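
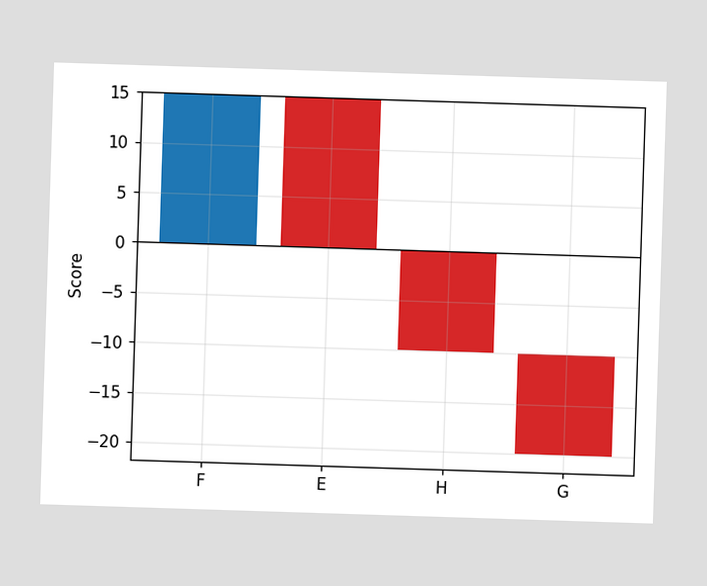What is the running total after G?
After G the running total reaches -20.

-20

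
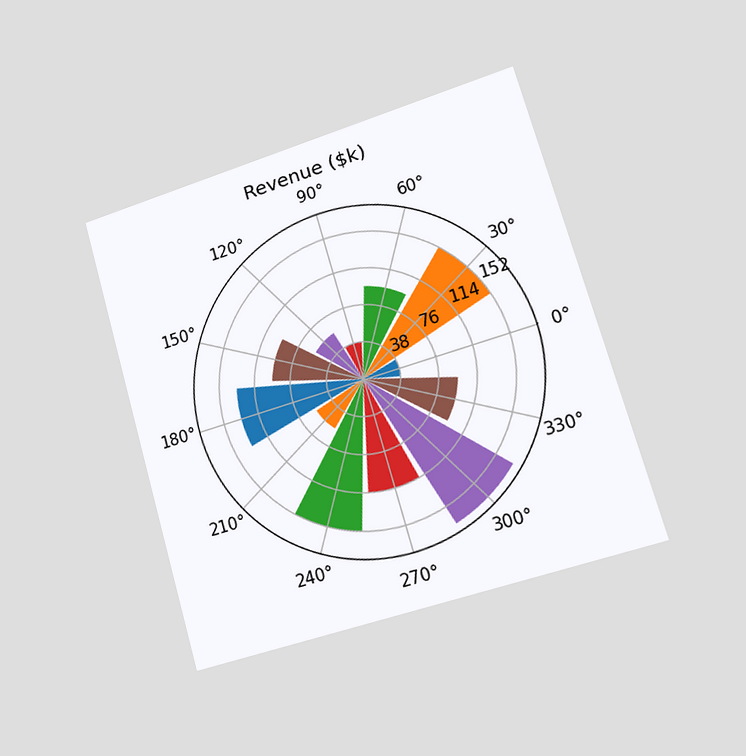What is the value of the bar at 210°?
$57k

The chart is tilted about 16° counter-clockwise and viewed slightly from the right. The bar at 210° reaches $57k on the radial axis.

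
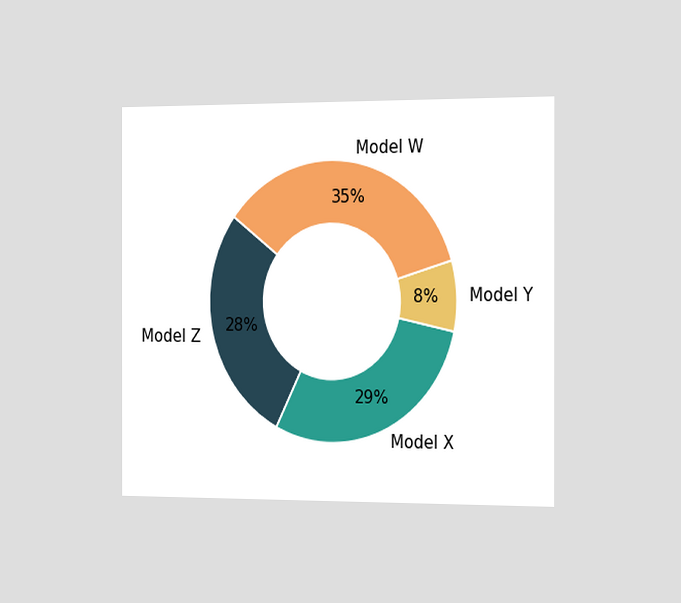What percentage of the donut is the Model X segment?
29%

The chart is viewed slightly from the right. The Model X segment takes up 29% of the ring.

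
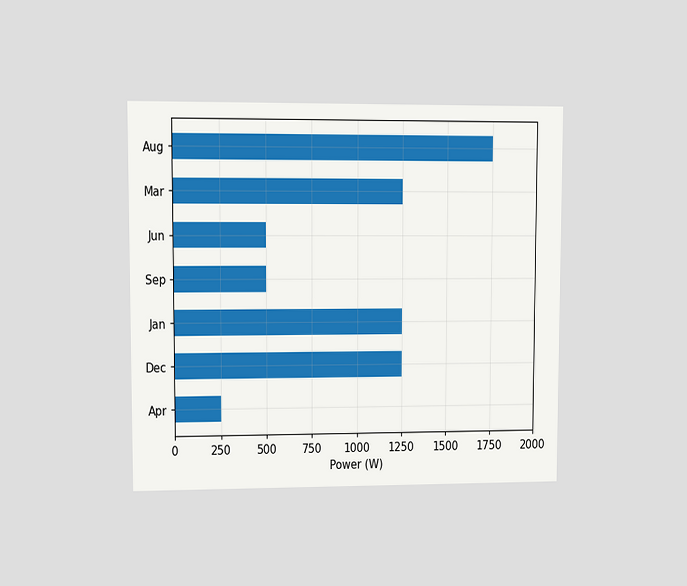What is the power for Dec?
1250W

The chart is viewed at a slight angle. Reading along the chart's x-axis, the Dec bar reaches 1250W.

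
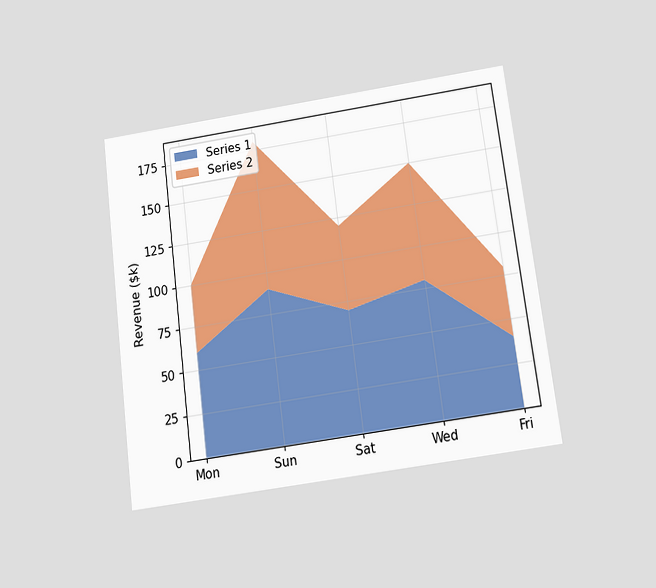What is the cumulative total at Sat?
$120k

The chart is tilted about 7° counter-clockwise and viewed slightly from below. The stacked total at Sat reaches $120k.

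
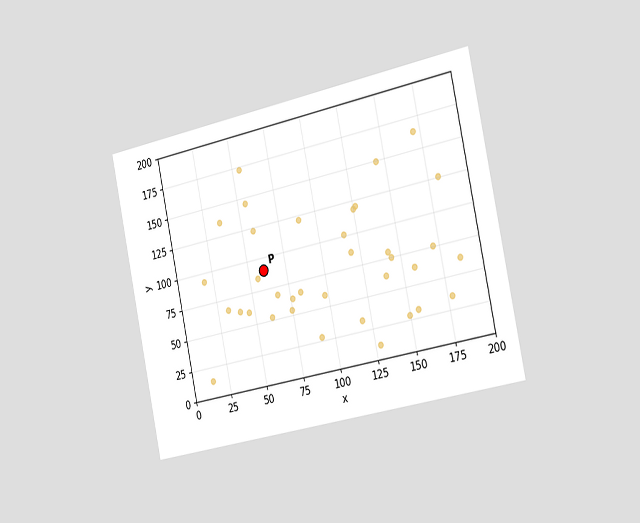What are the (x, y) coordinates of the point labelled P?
The chart is tilted about 12° counter-clockwise and viewed slightly from the right. Following the gridlines from P to each axis, P sits at (60, 90).

(60, 90)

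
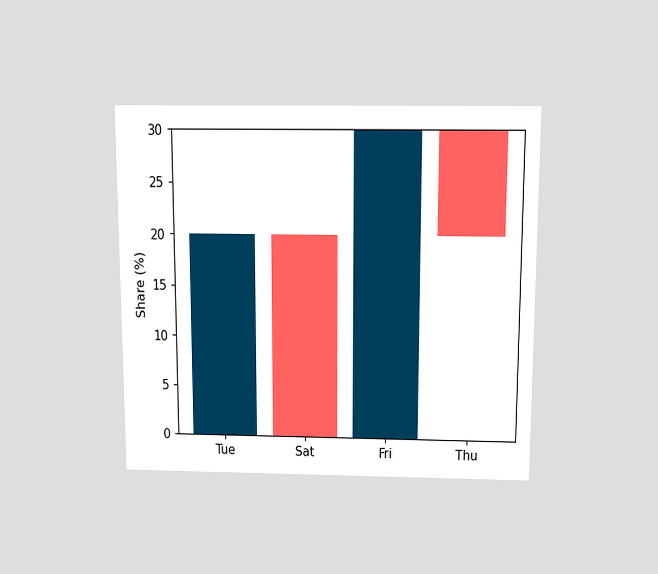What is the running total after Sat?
The chart is viewed slightly from above. After Sat the running total reaches 0%.

0%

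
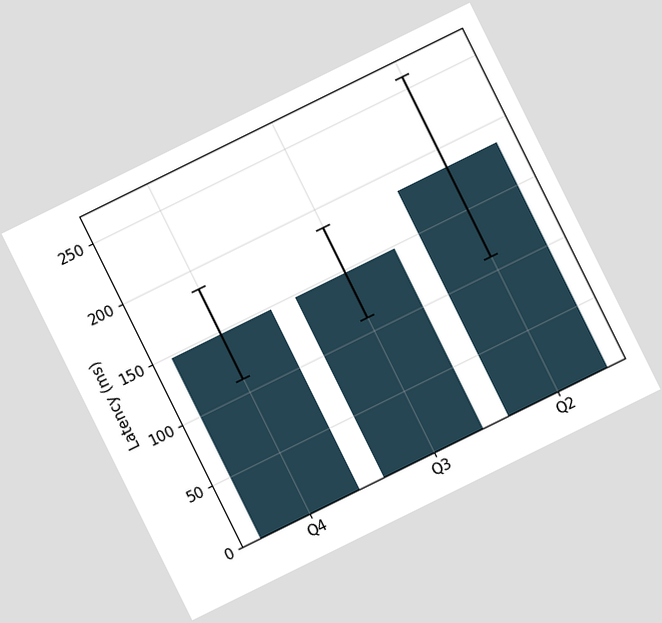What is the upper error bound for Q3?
The chart is tilted about 26° counter-clockwise. The Q3 bar's upper whisker reaches 185ms.

185ms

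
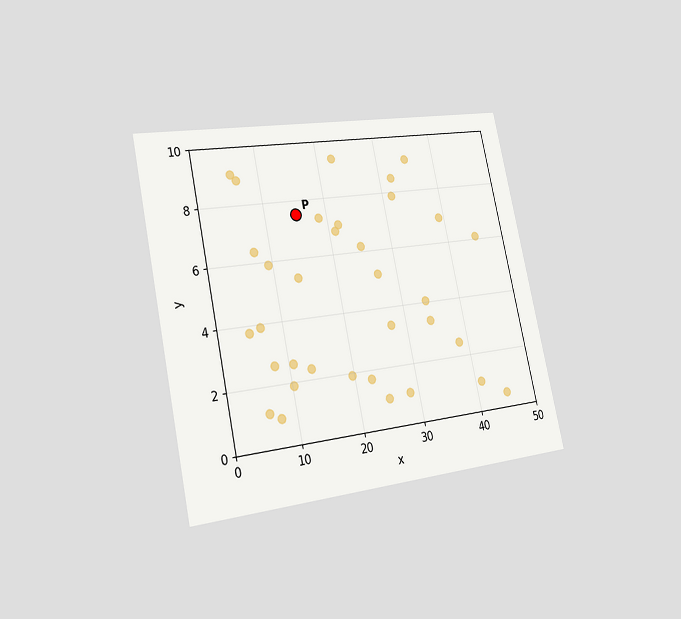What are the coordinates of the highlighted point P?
(15, 7.5)

The chart is tilted about 12° counter-clockwise and viewed slightly from the left. Following the gridlines from P to each axis, P sits at (15, 7.5).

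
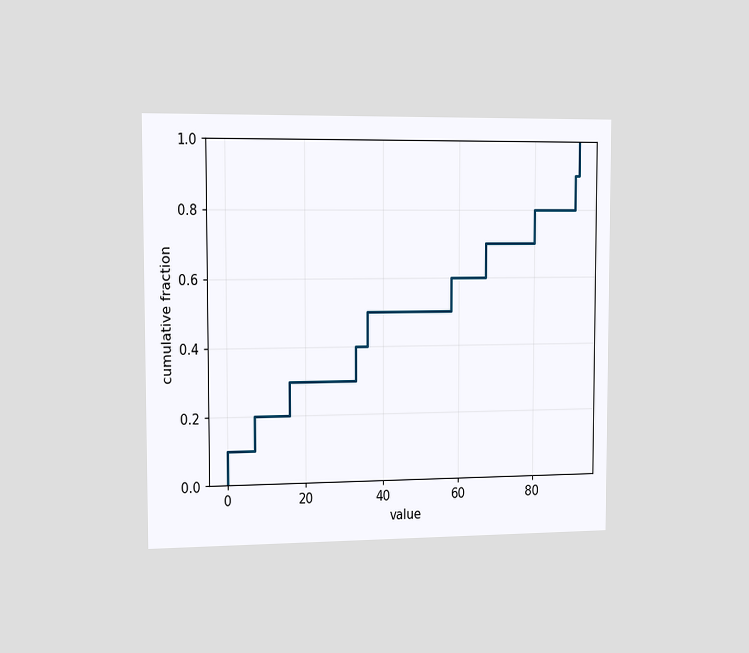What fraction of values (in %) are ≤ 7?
The chart is viewed slightly from the left. At x=7 the ECDF step is at 20%.

20%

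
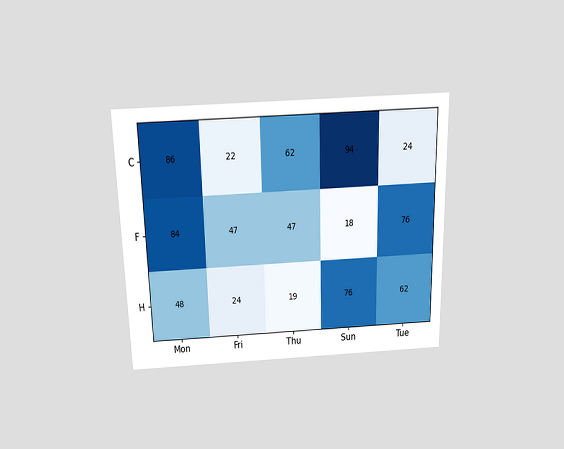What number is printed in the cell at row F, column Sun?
18

The chart is viewed slightly from above. The (F, Sun) cell reads 18.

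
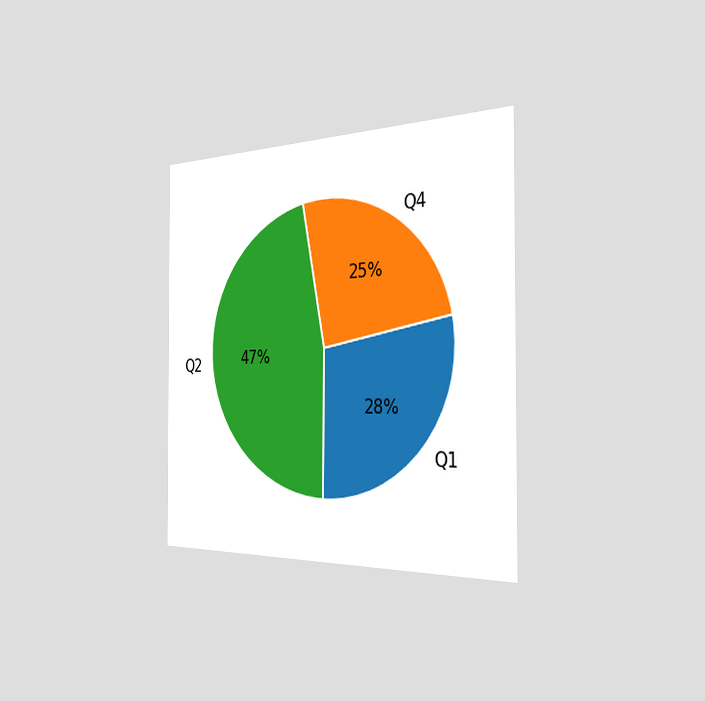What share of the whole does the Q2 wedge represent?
The chart is viewed slightly from the right. The Q2 slice takes up 47% of the pie.

47%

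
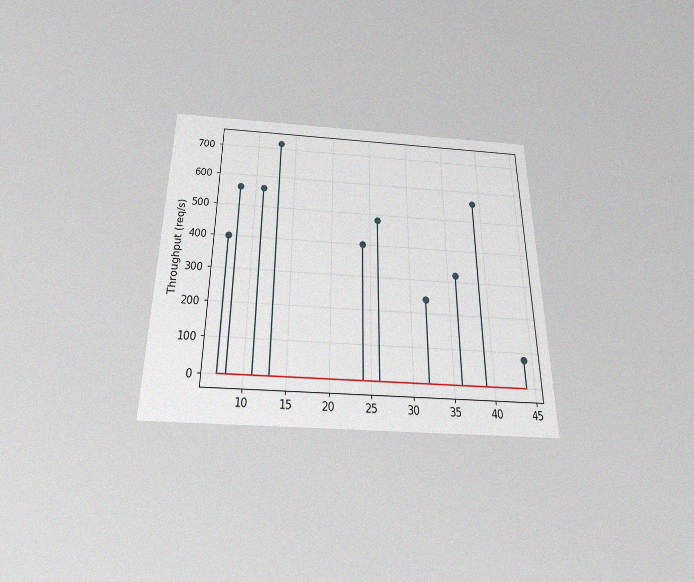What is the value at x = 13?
The chart is viewed slightly from below, with some photo noise. The stem at x=13 reaches 720req/s.

720req/s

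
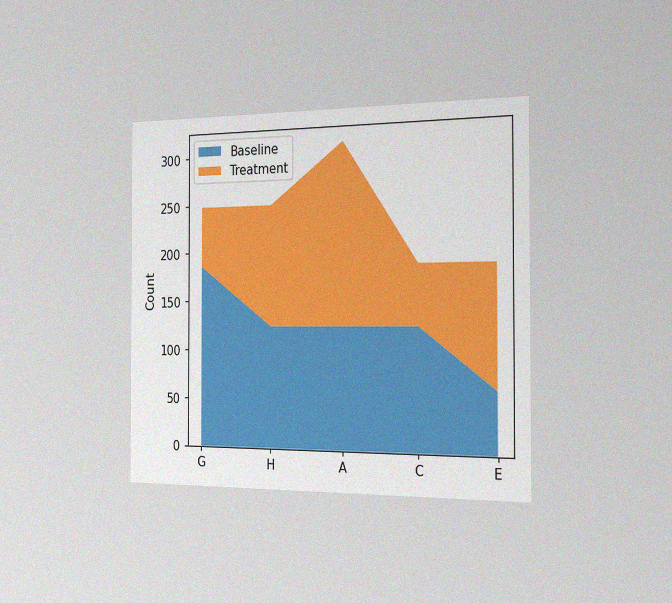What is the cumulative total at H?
The chart is viewed slightly from the right, with some photo noise. The stacked total at H reaches 248.

248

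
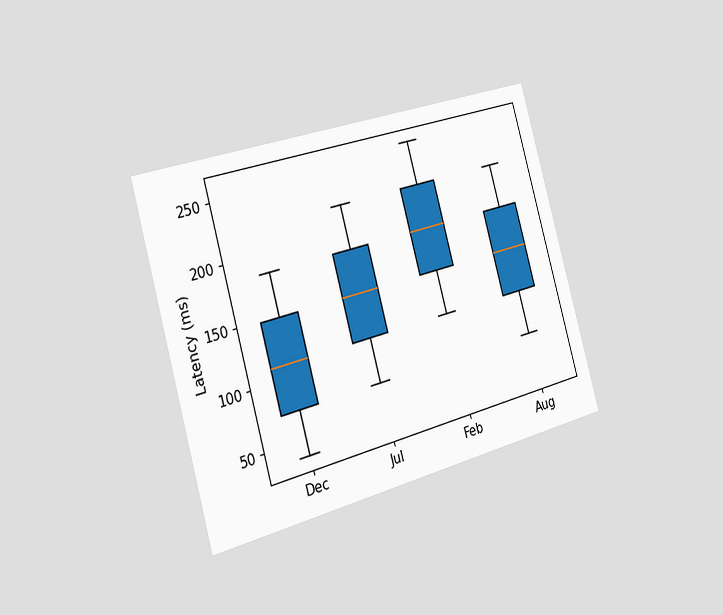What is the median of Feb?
185ms

The chart is tilted about 16° counter-clockwise and viewed slightly from the left. The median line in the Feb box sits at 185ms.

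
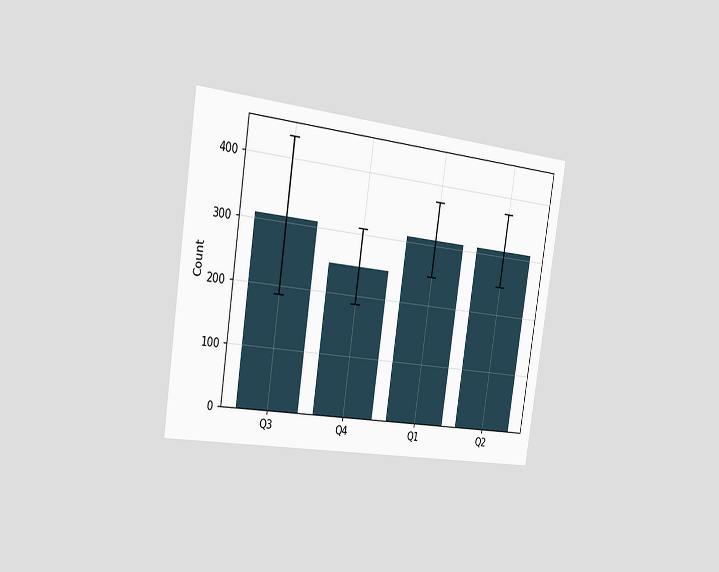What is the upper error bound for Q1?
The chart is tilted about 9° clockwise and viewed slightly from the left. The Q1 bar's upper whisker reaches 372.

372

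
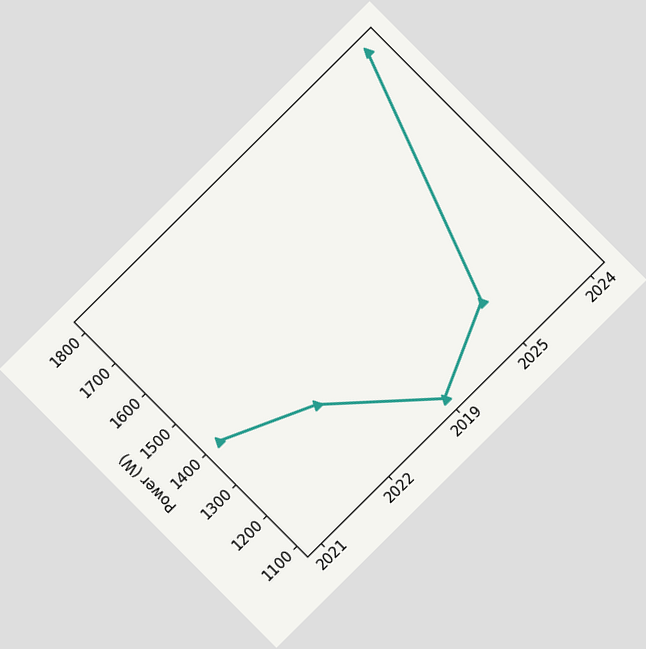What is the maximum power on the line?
1800W

The chart is tilted about 45° counter-clockwise. The highest point is at 2024, and reading across to the y-axis gives 1800W.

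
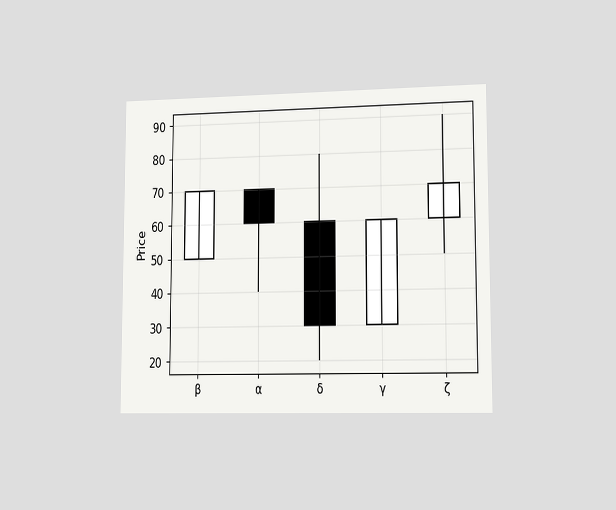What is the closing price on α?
60

The chart is viewed slightly from the right. The α candle closes at 60.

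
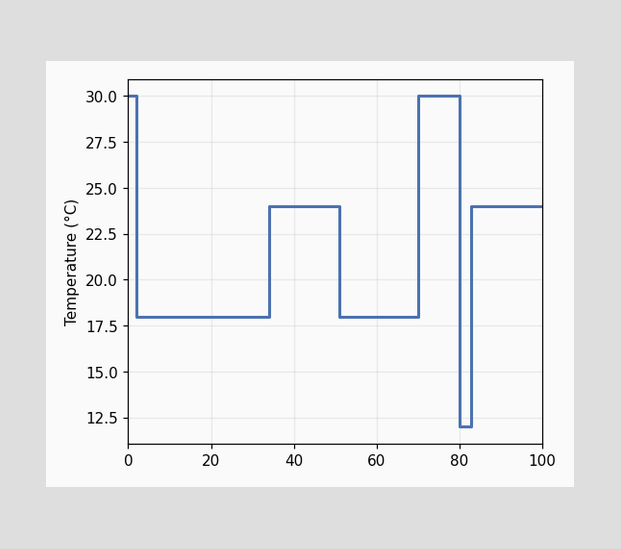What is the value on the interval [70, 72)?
30°C

On [70, 72) the step sits at 30°C.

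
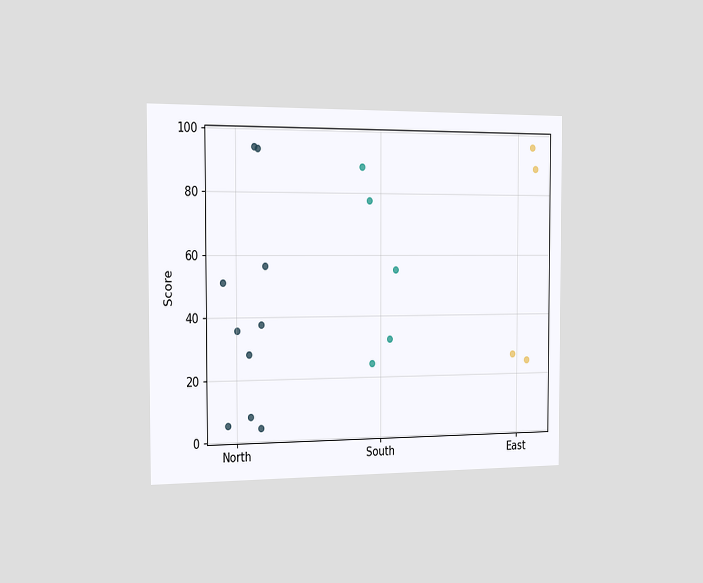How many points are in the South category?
The chart is viewed slightly from the left. Counting the markers in the South column gives 5.

5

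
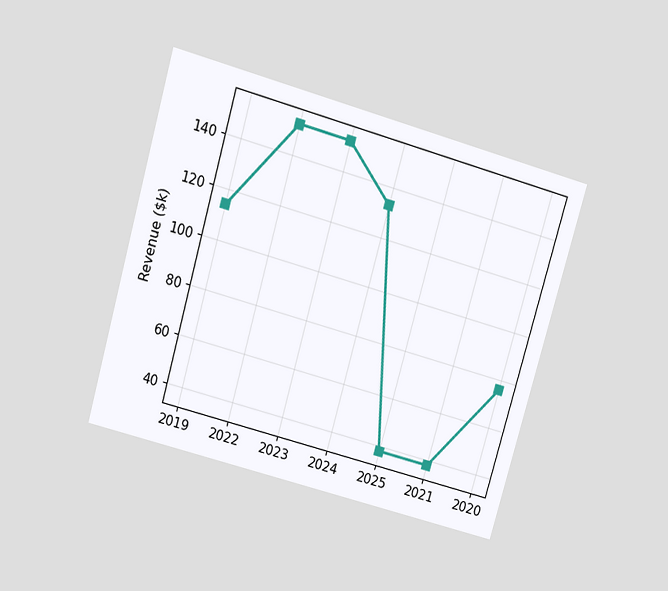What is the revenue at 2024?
The chart is tilted about 16° clockwise and viewed at a slight angle. At 2024, the line is at $133k.

$133k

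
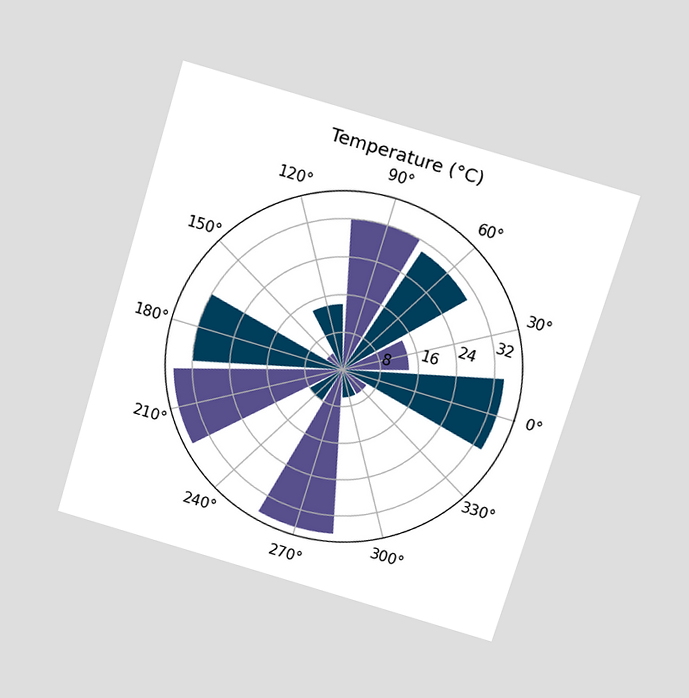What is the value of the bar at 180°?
32°C

The chart is tilted about 17° clockwise and viewed at a slight angle. The bar at 180° reaches 32°C on the radial axis.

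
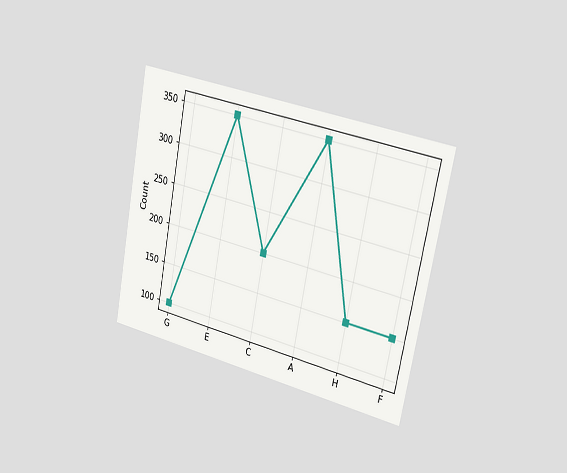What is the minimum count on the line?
The chart is tilted about 11° clockwise and viewed slightly from the right. The lowest point is at G, and reading across to the y-axis gives 100.

100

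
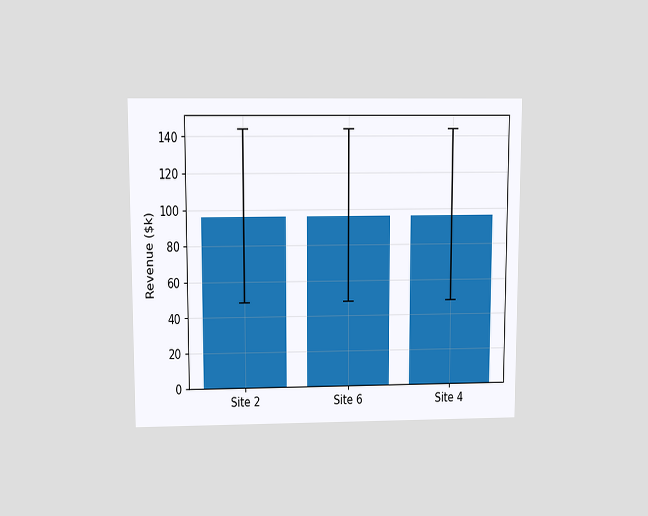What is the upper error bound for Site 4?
The chart is viewed slightly from above. The Site 4 bar's upper whisker reaches $144k.

$144k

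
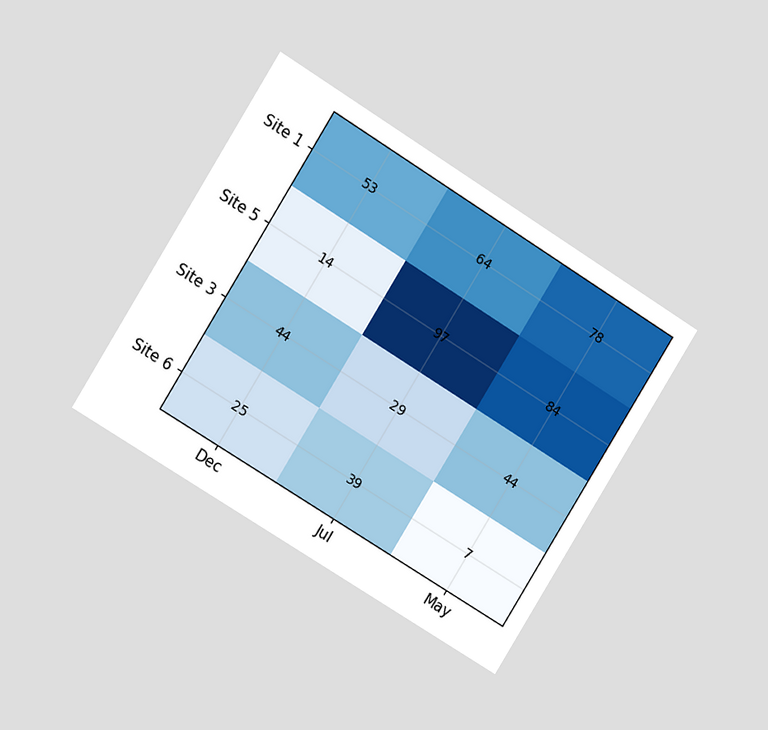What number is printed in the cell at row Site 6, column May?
7

The chart is tilted about 32° clockwise and viewed at a slight angle. The (Site 6, May) cell reads 7.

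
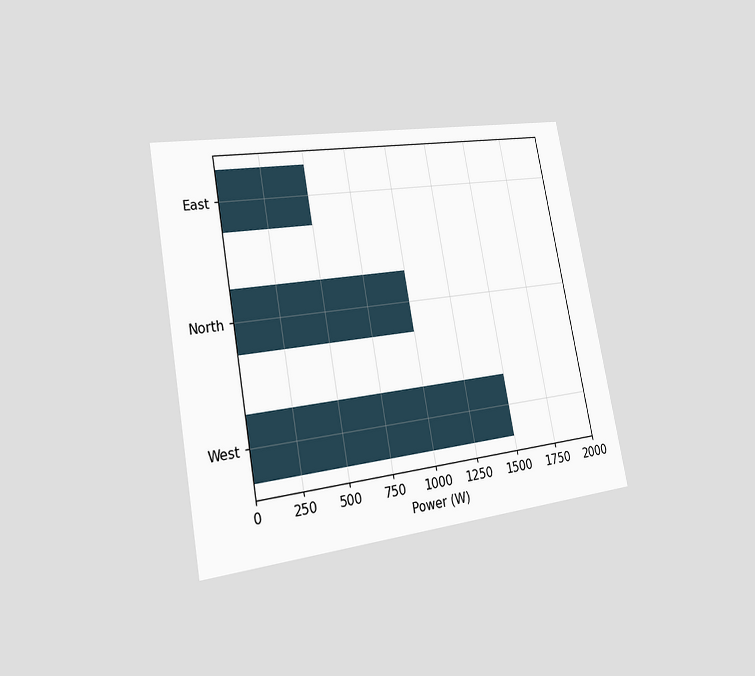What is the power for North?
1000W

The chart is tilted about 10° counter-clockwise and viewed slightly from the left. Reading along the chart's x-axis, the North bar reaches 1000W.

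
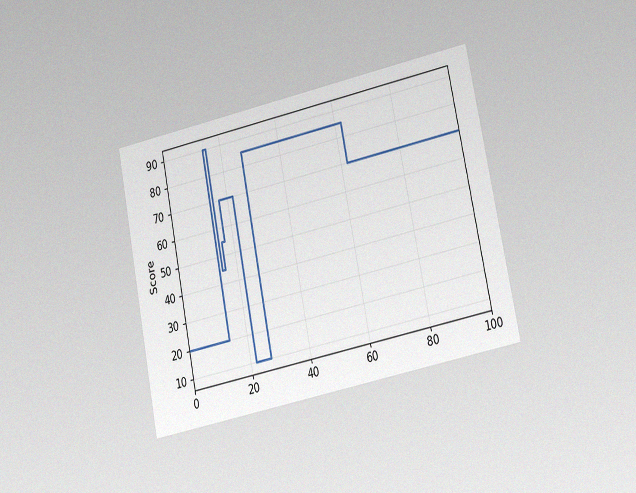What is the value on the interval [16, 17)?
The chart is tilted about 11° counter-clockwise and viewed at a slight angle, with some photo noise. On [16, 17) the step sits at 55.

55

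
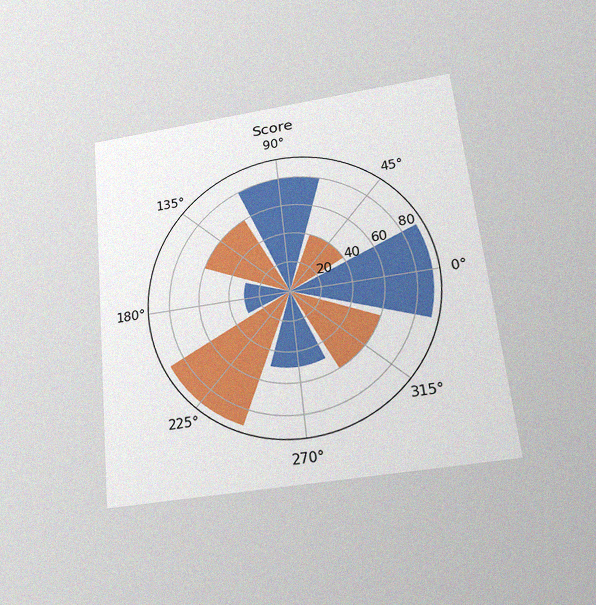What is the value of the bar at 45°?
The chart is tilted about 6° counter-clockwise and viewed slightly from below, with some photo noise. The bar at 45° reaches 40 on the radial axis.

40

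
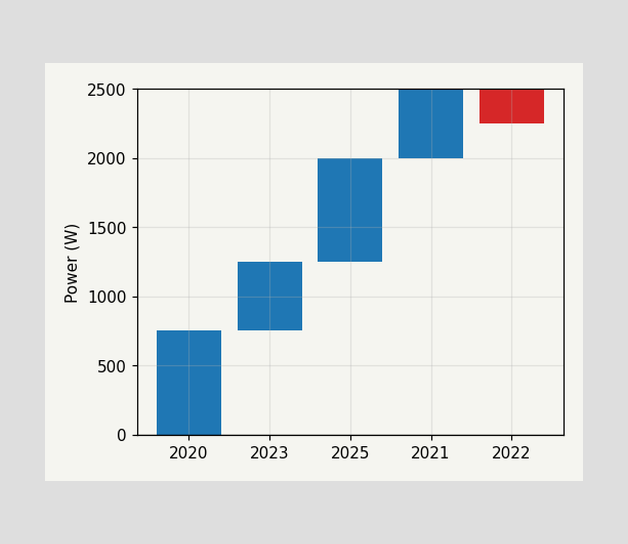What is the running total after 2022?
2250W

After 2022 the running total reaches 2250W.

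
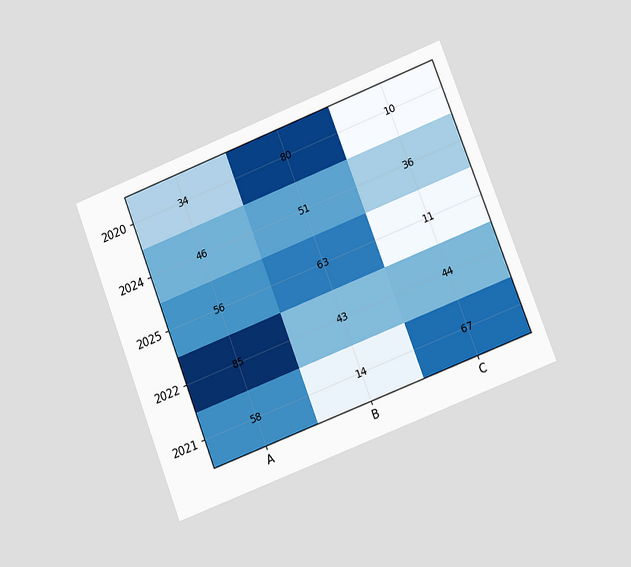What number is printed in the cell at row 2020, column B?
80

The chart is tilted about 21° counter-clockwise and viewed at a slight angle. The (2020, B) cell reads 80.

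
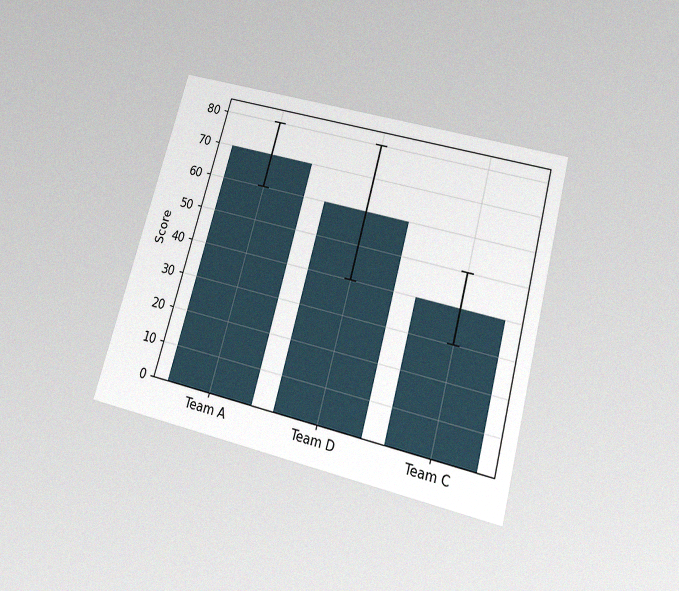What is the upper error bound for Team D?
80

The chart is tilted about 15° clockwise and viewed slightly from below, with some photo noise. The Team D bar's upper whisker reaches 80.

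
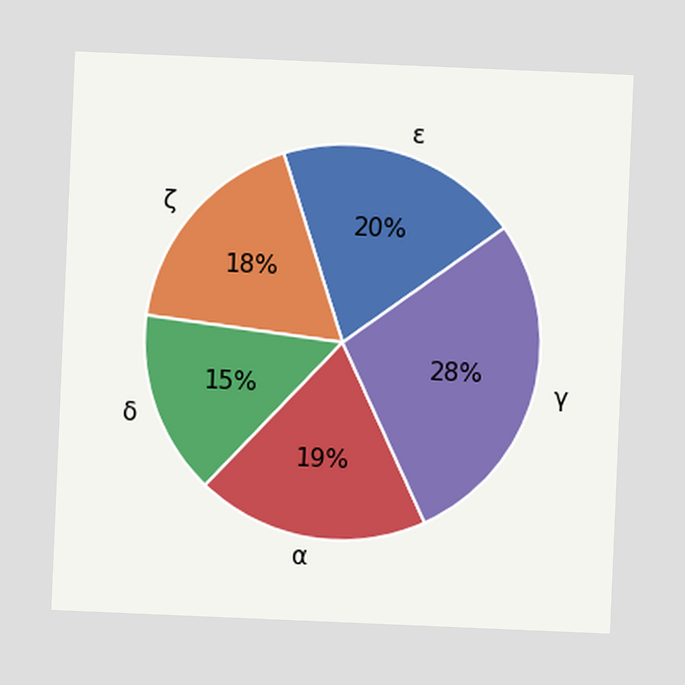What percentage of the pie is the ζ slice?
The chart is tilted about 2° clockwise. The ζ slice takes up 18% of the pie.

18%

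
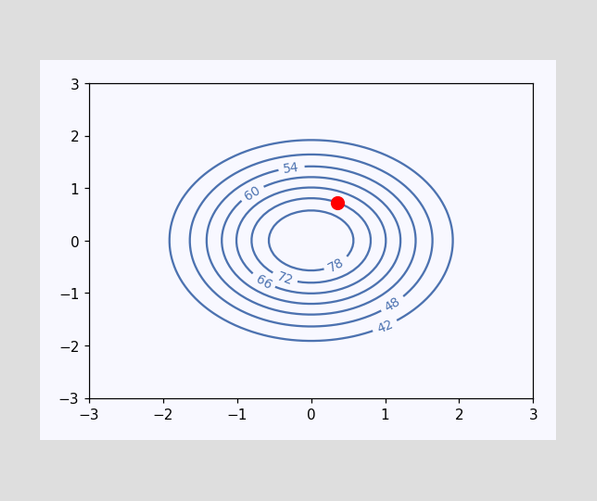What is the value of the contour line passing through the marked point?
72

The marked point sits on the contour labelled 72.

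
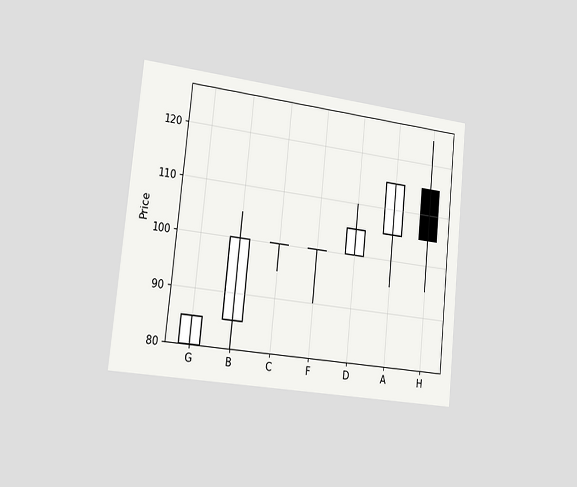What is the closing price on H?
The chart is tilted about 6° clockwise and viewed slightly from the left. The H candle closes at 105.

105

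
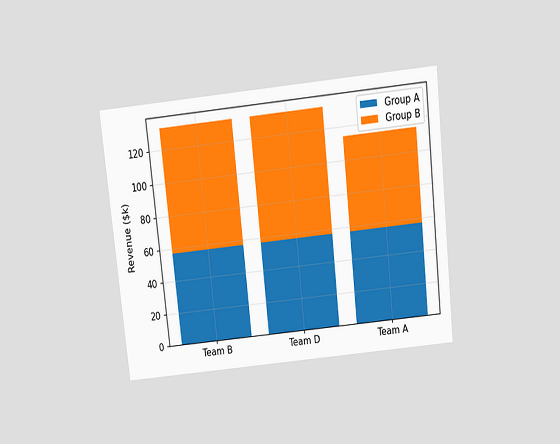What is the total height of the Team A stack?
$114k

The chart is tilted about 6° counter-clockwise and viewed slightly from above. The Team A stack's top reaches $114k on the y-axis.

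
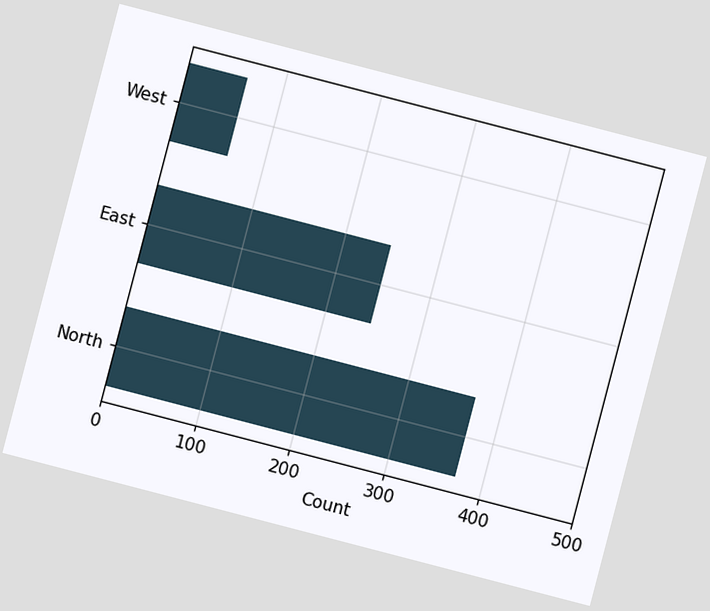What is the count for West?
62

The chart is tilted about 15° clockwise. Reading along the chart's x-axis, the West bar reaches 62.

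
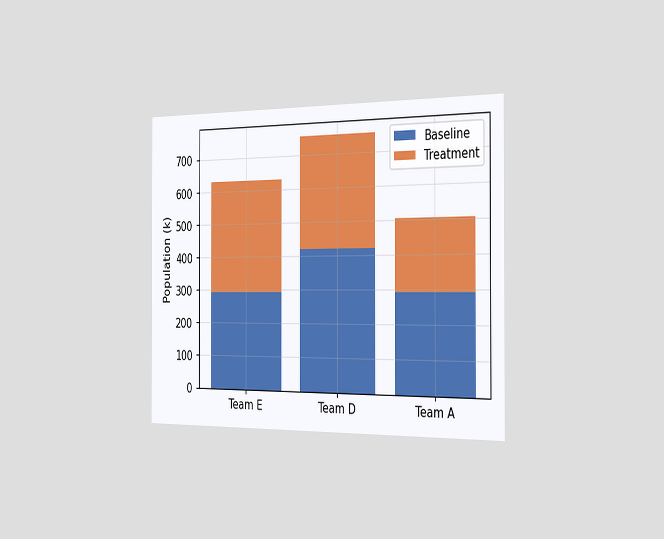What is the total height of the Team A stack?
The chart is viewed slightly from the right. The Team A stack's top reaches 504k on the y-axis.

504k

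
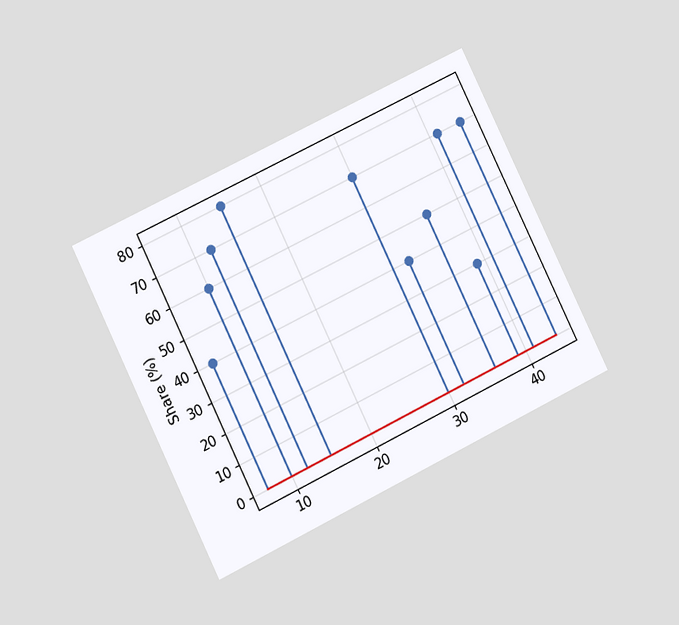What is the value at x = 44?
70%

The chart is tilted about 26° counter-clockwise and viewed at a slight angle. The stem at x=44 reaches 70%.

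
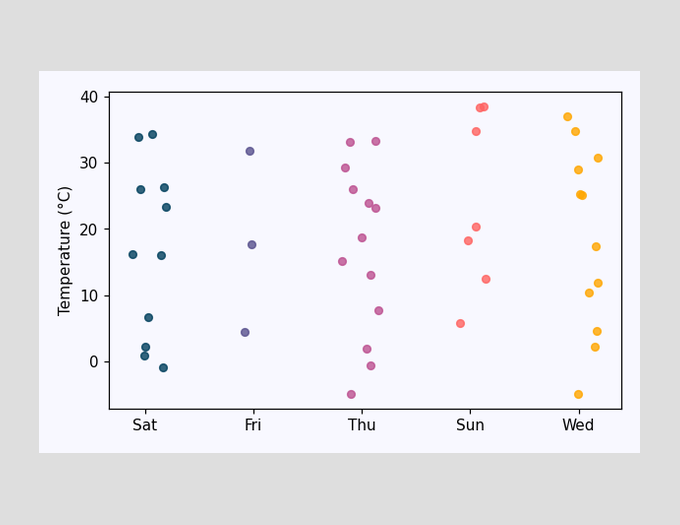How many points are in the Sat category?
11

Counting the markers in the Sat column gives 11.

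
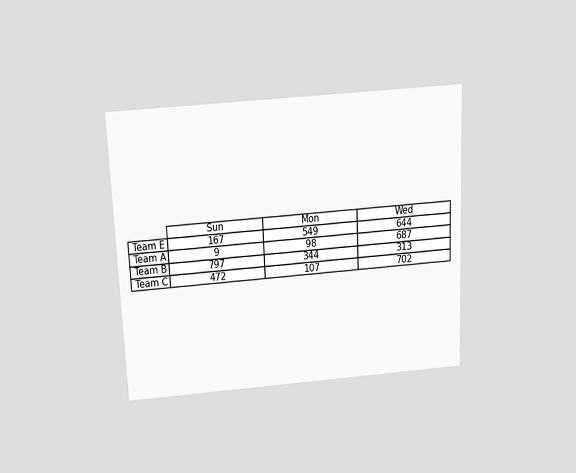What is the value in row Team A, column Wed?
The chart is tilted about 3° counter-clockwise and viewed slightly from above. The (Team A, Wed) cell reads 687.

687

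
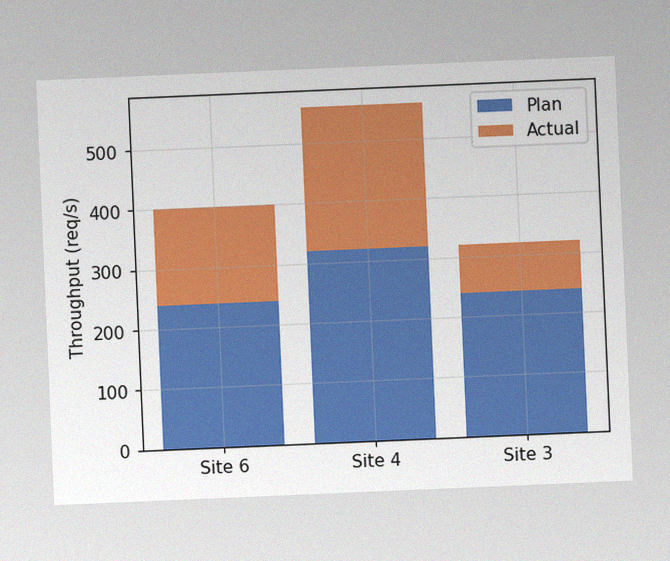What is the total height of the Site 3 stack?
320req/s

The chart is tilted about 2° counter-clockwise, with some photo noise. The Site 3 stack's top reaches 320req/s on the y-axis.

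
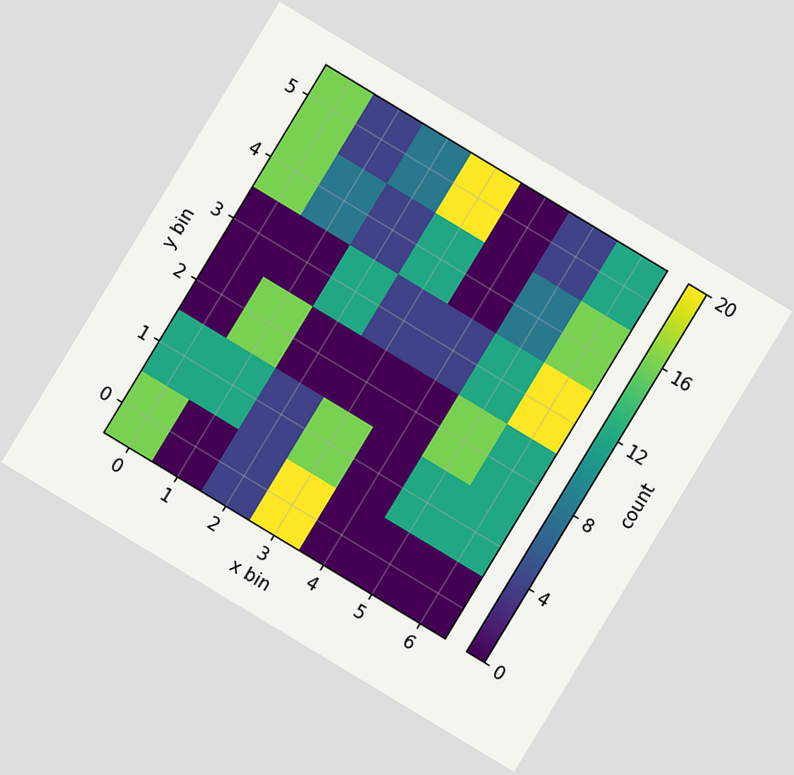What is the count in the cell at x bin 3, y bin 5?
The chart is tilted about 31° clockwise. Matching the cell (3, 5) against the colorbar gives 20.

20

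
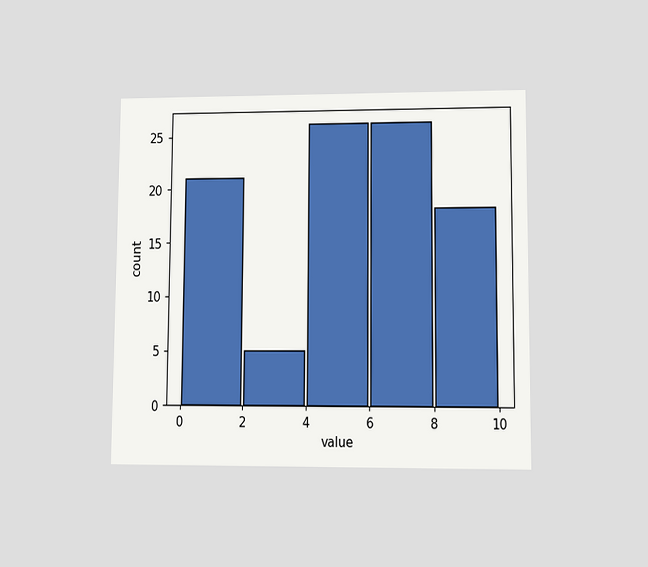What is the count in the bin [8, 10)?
18

The chart is viewed at a slight angle. The [8, 10) bin has height 18.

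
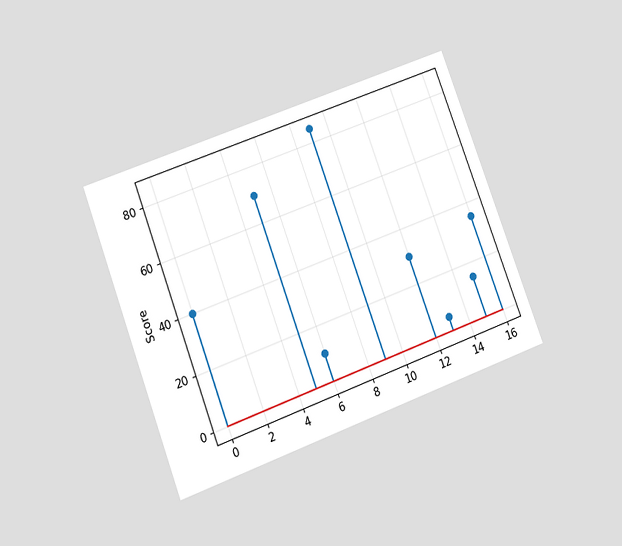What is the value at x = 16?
35

The chart is tilted about 21° counter-clockwise and viewed at a slight angle. The stem at x=16 reaches 35.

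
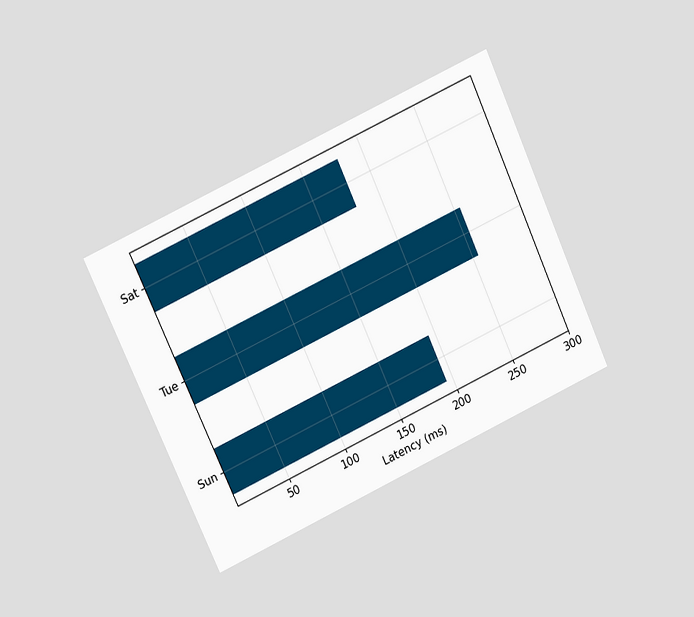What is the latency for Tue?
255ms

The chart is tilted about 24° counter-clockwise and viewed at a slight angle. Reading along the chart's x-axis, the Tue bar reaches 255ms.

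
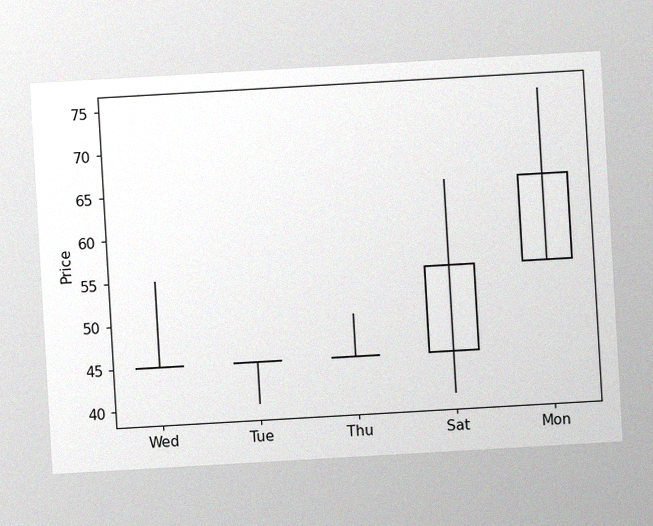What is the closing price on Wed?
The chart is tilted about 3° counter-clockwise, with some photo noise. The Wed candle closes at 45.

45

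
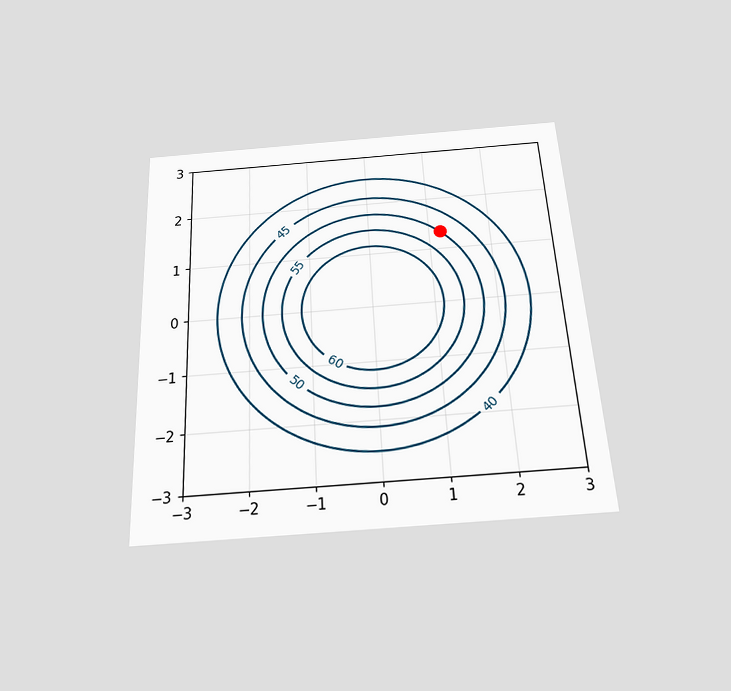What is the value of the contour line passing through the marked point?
50

The chart is tilted about 3° counter-clockwise and viewed slightly from below. The marked point sits on the contour labelled 50.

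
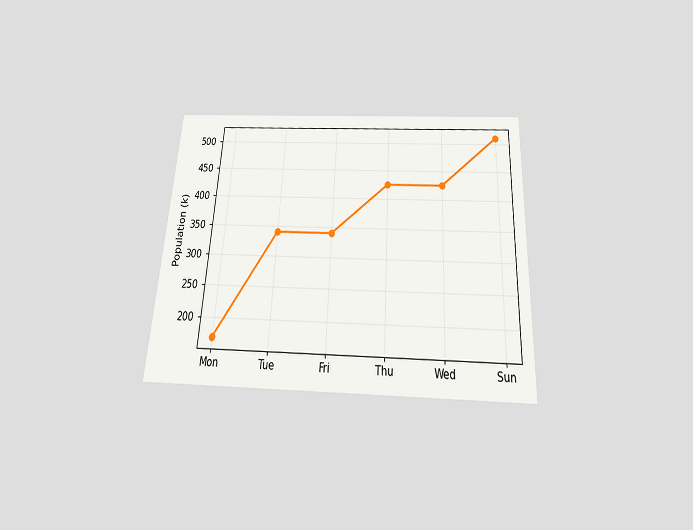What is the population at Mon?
The chart is tilted about 3° clockwise and viewed slightly from below. At Mon, the line is at 170k.

170k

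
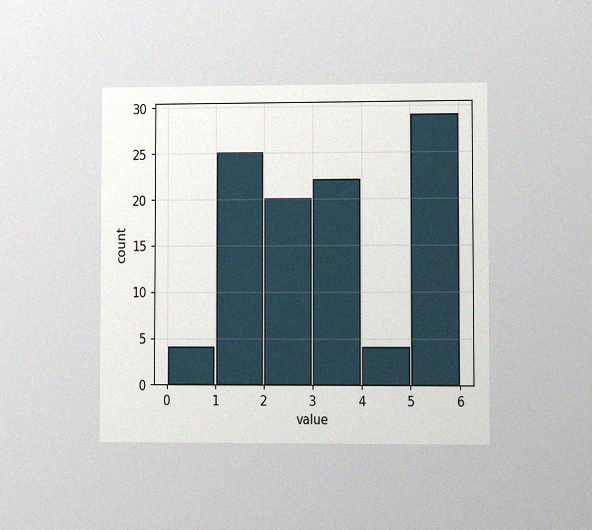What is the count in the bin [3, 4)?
The chart is viewed at a slight angle, with some photo noise. The [3, 4) bin has height 22.

22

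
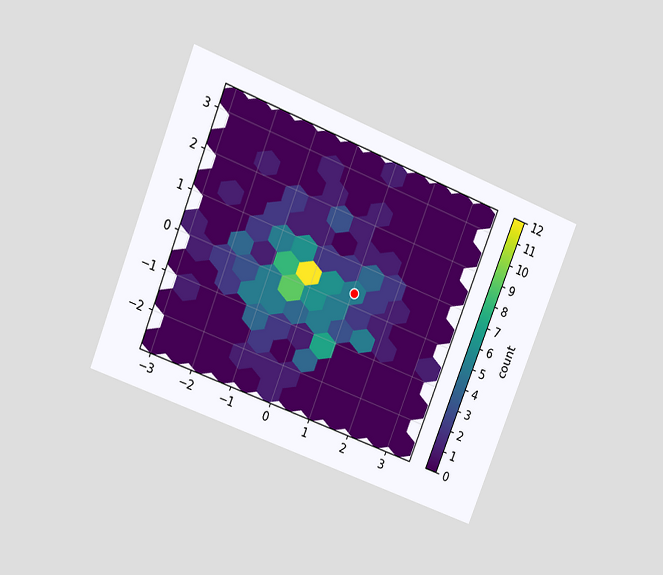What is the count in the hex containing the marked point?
5

The chart is tilted about 21° clockwise and viewed at a slight angle. The marked hex reads 5 on the colorbar.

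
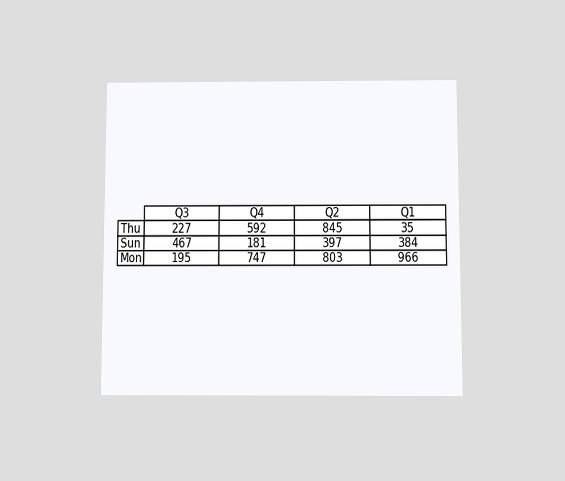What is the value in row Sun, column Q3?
467

The chart is viewed slightly from below. The (Sun, Q3) cell reads 467.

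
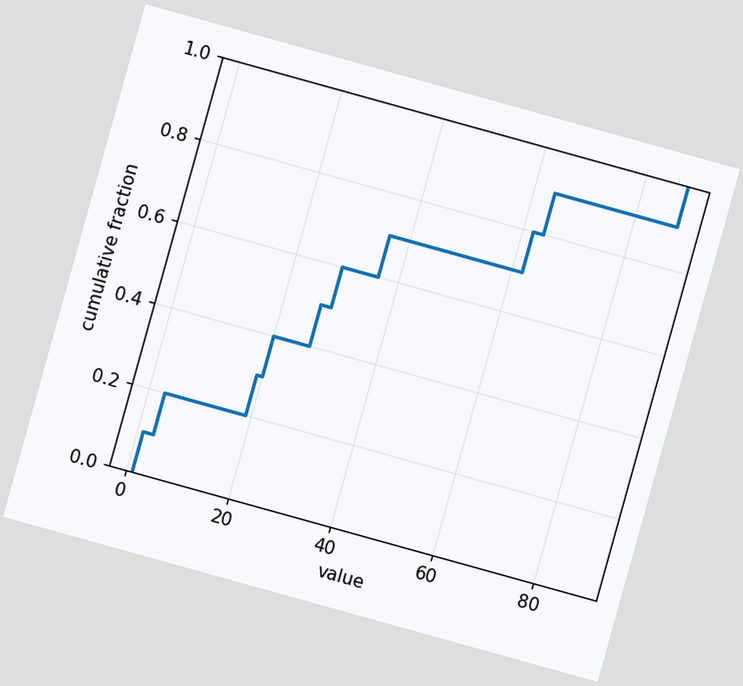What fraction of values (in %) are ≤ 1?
The chart is tilted about 16° clockwise. At x=1 the ECDF step is at 10%.

10%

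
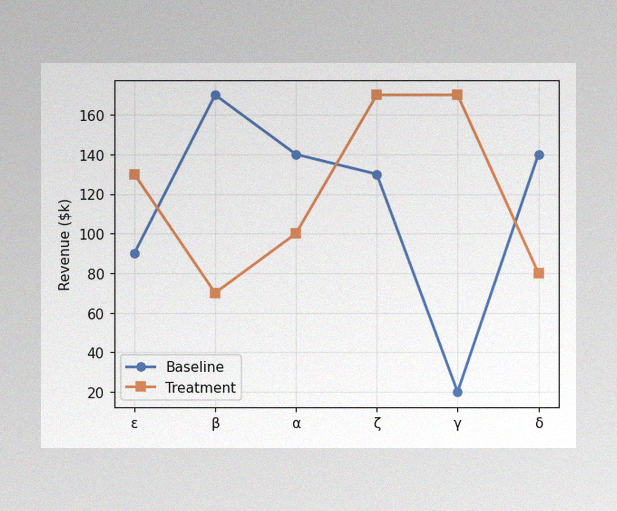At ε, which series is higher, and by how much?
Treatment, by $40k

The image has some photo noise and uneven lighting. At ε, Treatment sits above the other line by $40k.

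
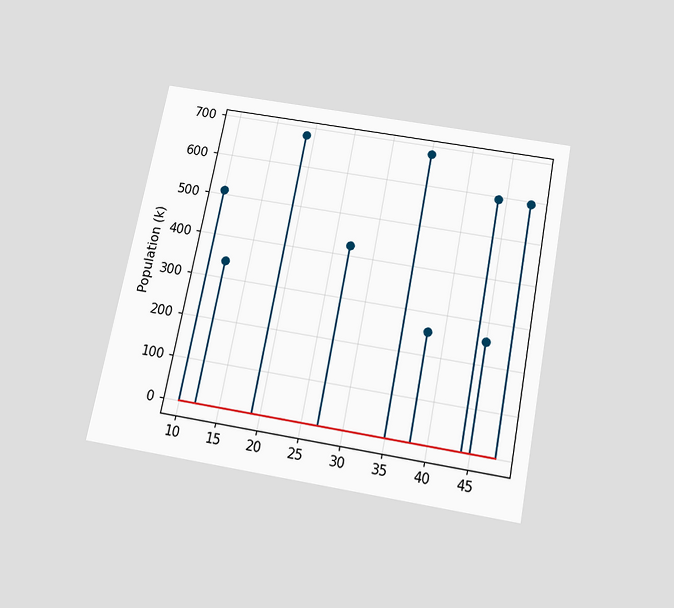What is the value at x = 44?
595k

The chart is tilted about 11° clockwise and viewed slightly from below. The stem at x=44 reaches 595k.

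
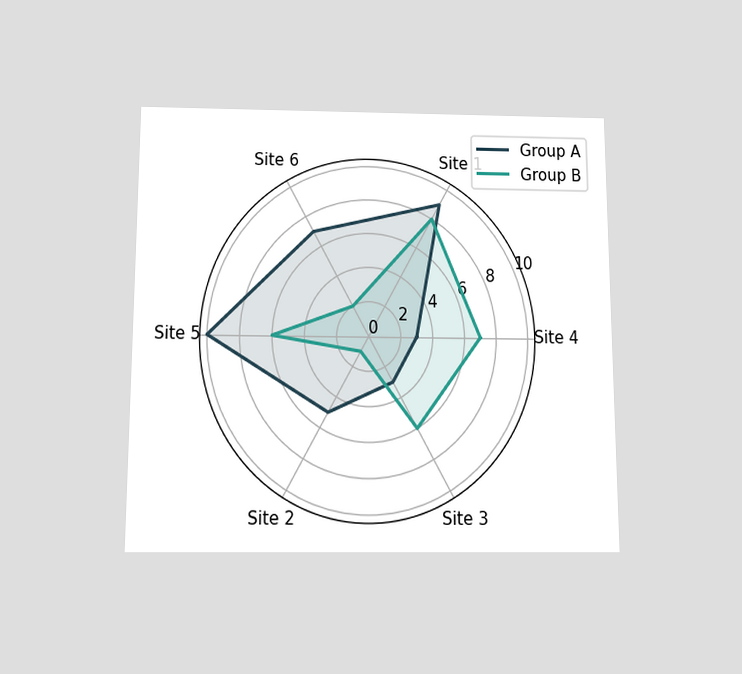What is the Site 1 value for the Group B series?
8

The chart is viewed slightly from below. On the Site 1 axis, Group B reaches 8.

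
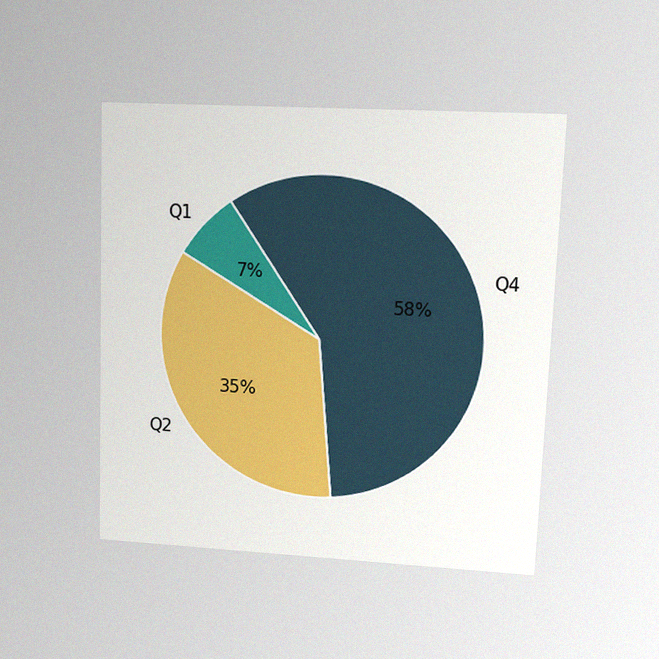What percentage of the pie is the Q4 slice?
58%

The chart is tilted about 2° clockwise and viewed at a slight angle, with some photo noise. The Q4 slice takes up 58% of the pie.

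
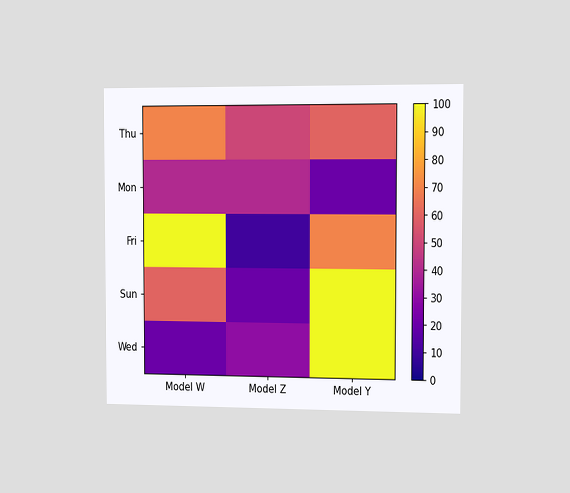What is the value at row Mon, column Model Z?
The chart is viewed slightly from the right. Matching cell (Mon, Model Z) against the colorbar gives 40.

40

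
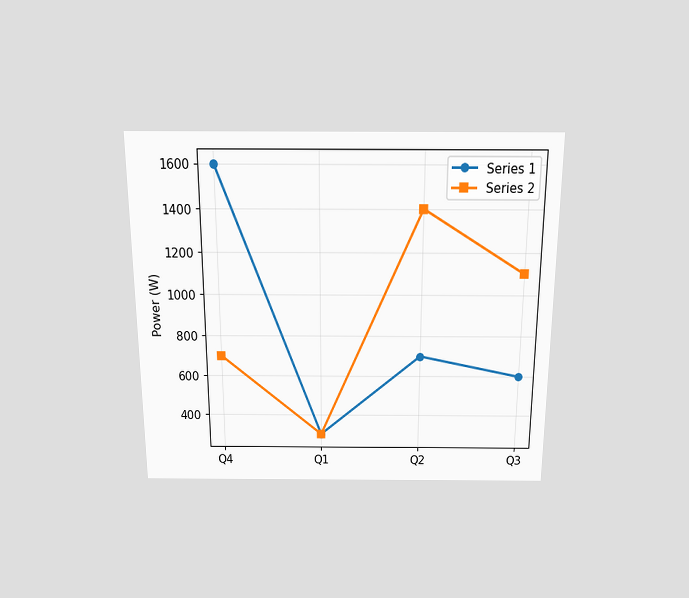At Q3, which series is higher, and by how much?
Series 2, by 500W

The chart is viewed slightly from above. At Q3, Series 2 sits above the other line by 500W.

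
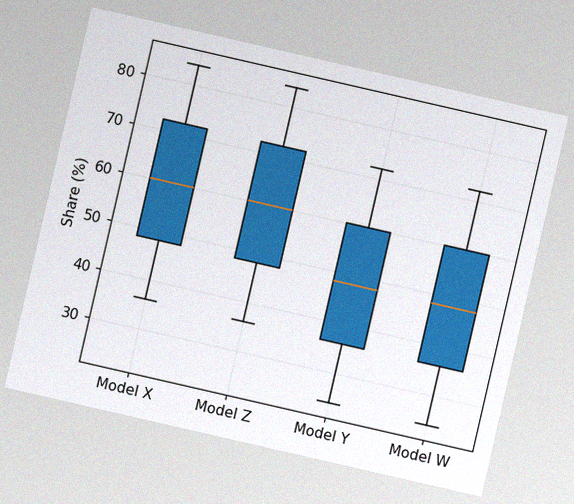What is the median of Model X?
60%

The chart is tilted about 13° clockwise, with some photo noise. The median line in the Model X box sits at 60%.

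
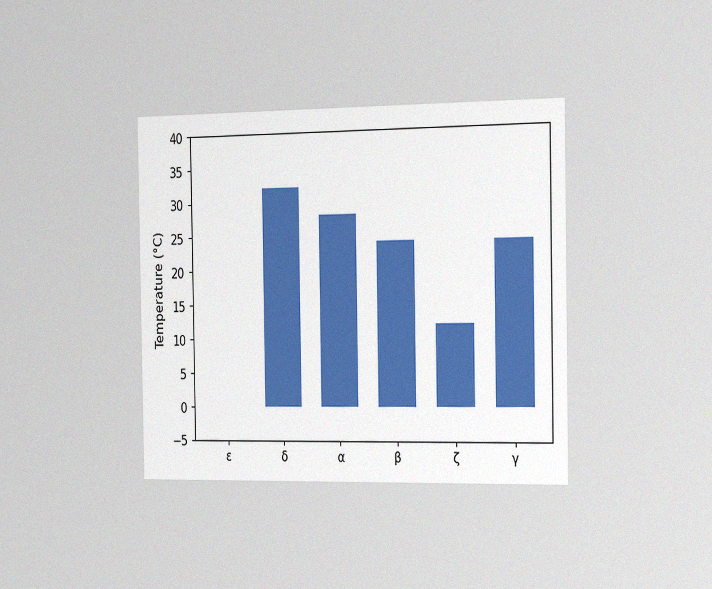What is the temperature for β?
24°C

The chart is viewed slightly from the right, with some photo noise. Reading along the chart's y-axis, the β bar reaches 24°C.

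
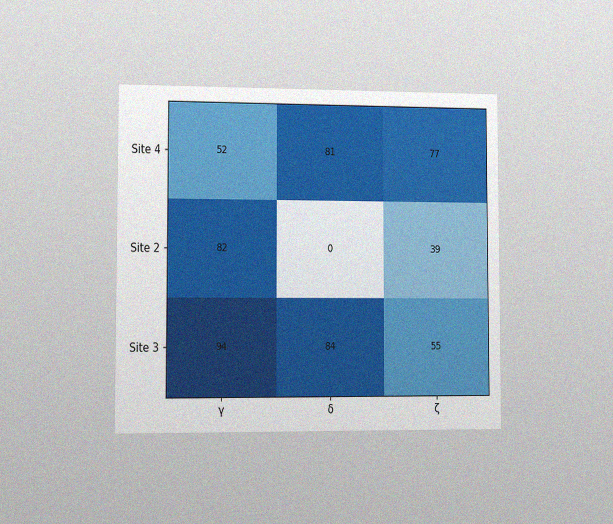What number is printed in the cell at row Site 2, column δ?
0

The chart is viewed slightly from the left, with some photo noise. The (Site 2, δ) cell reads 0.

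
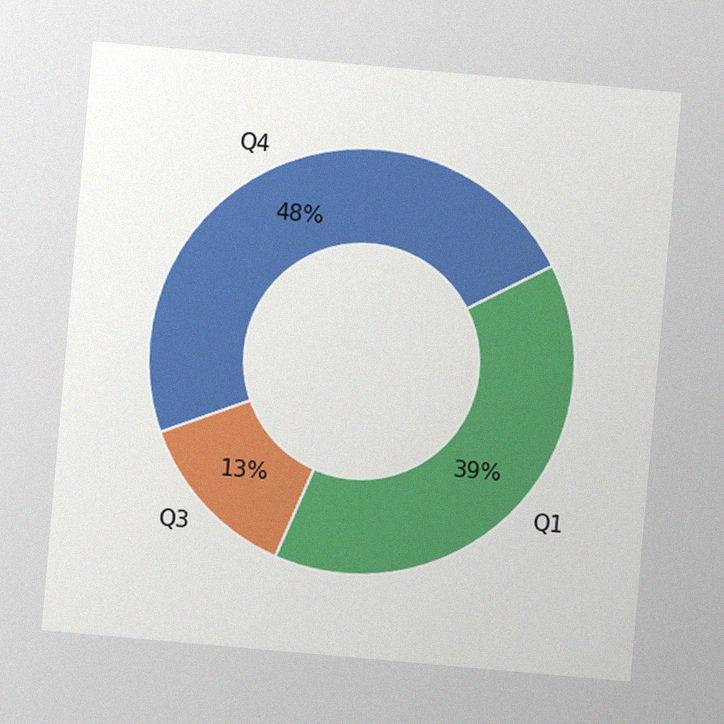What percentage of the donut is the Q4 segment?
48%

The chart is tilted about 5° clockwise, with some photo noise. The Q4 segment takes up 48% of the ring.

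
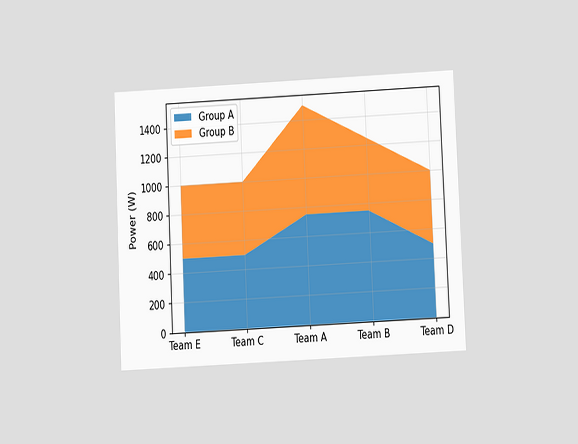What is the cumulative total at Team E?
The chart is tilted about 3° counter-clockwise and viewed at a slight angle. The stacked total at Team E reaches 1000W.

1000W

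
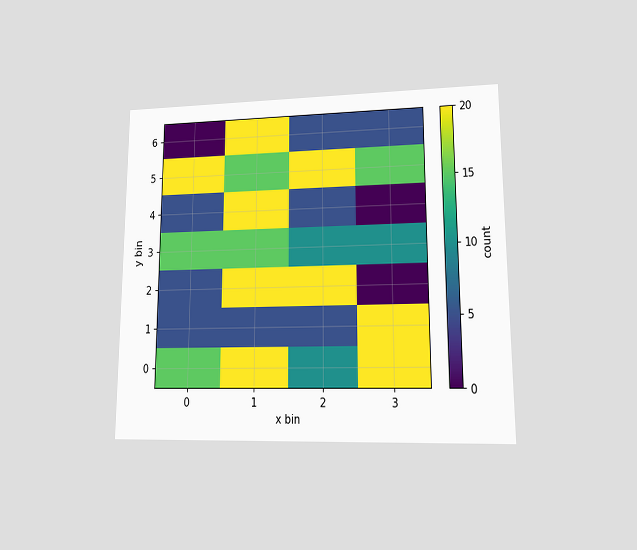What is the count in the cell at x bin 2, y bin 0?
10

The chart is viewed at a slight angle. Matching the cell (2, 0) against the colorbar gives 10.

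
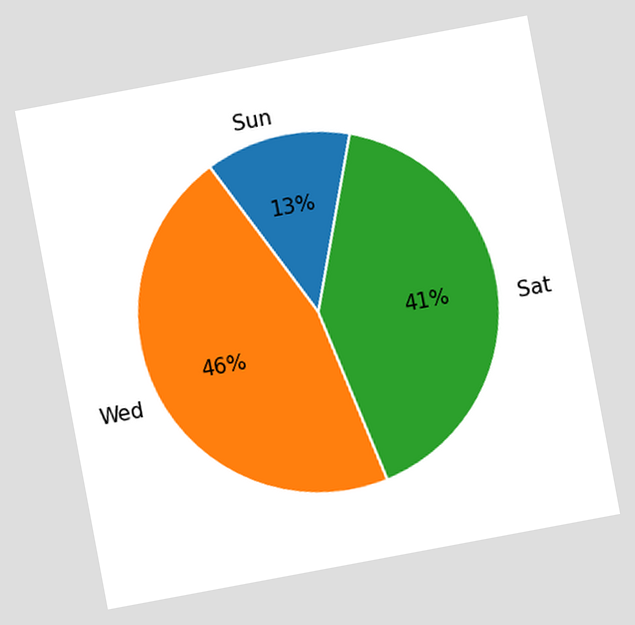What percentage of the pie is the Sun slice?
13%

The chart is tilted about 11° counter-clockwise. The Sun slice takes up 13% of the pie.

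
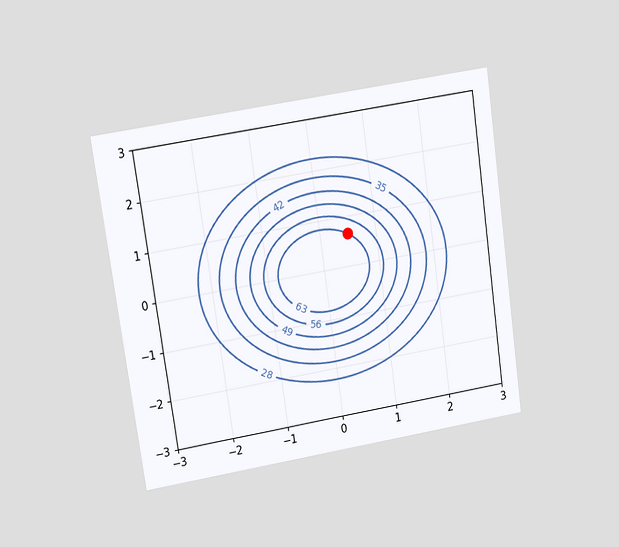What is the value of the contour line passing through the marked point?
63

The chart is tilted about 8° counter-clockwise and viewed at a slight angle. The marked point sits on the contour labelled 63.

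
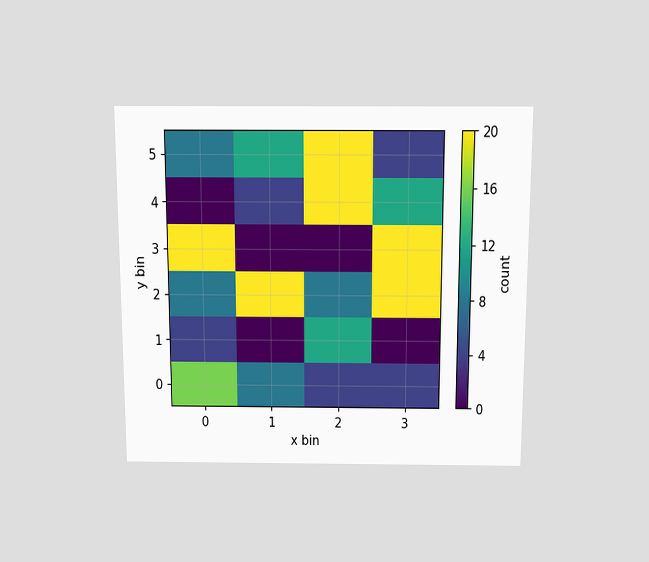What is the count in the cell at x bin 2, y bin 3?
0

The chart is viewed slightly from above. Matching the cell (2, 3) against the colorbar gives 0.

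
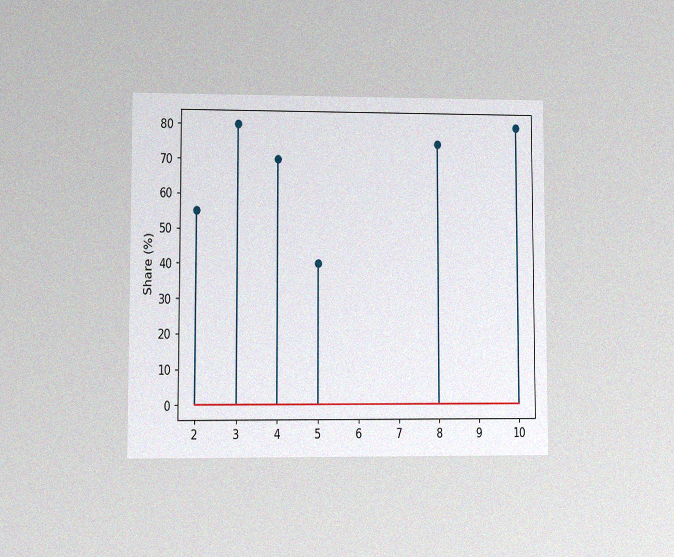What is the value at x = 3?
80%

The chart is viewed at a slight angle, with some photo noise. The stem at x=3 reaches 80%.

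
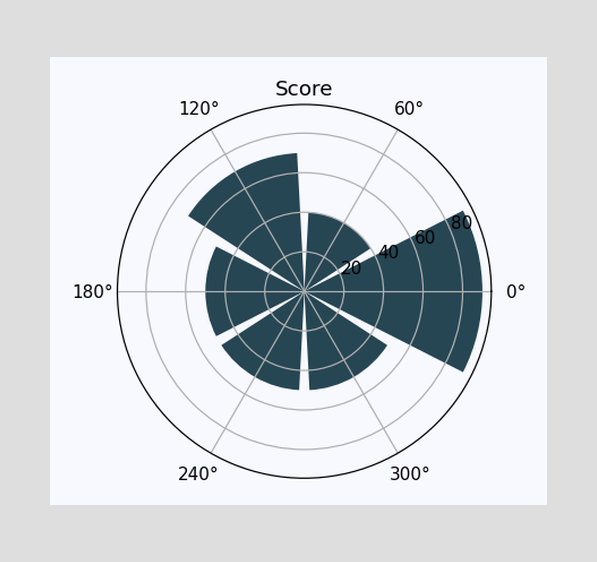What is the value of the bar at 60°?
The bar at 60° reaches 40 on the radial axis.

40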